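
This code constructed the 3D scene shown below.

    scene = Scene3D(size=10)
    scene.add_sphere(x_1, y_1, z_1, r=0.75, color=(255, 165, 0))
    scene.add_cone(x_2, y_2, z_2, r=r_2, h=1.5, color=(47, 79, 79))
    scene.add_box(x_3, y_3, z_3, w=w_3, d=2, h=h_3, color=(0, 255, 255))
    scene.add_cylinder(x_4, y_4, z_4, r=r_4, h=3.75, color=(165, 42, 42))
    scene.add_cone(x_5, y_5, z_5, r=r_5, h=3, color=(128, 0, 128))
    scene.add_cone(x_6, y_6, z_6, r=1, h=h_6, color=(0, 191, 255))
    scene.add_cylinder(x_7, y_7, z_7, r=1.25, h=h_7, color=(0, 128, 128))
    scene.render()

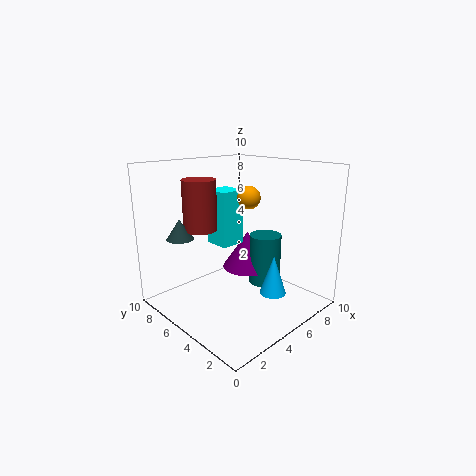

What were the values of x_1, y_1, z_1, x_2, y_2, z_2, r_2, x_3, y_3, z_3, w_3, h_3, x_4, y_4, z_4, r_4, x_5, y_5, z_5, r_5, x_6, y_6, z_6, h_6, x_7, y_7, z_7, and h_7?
x_1 = 5; y_1 = 4; z_1 = 8; x_2 = 2.75; y_2 = 8.75; z_2 = 4.5; r_2 = 1; x_3 = 5.5; y_3 = 7; z_3 = 3.5; w_3 = 2; h_3 = 4.25; x_4 = 4.25; y_4 = 8.25; z_4 = 5; r_4 = 1.25; x_5 = 8; y_5 = 7; z_5 = 1.25; r_5 = 2; x_6 = 7.5; y_6 = 3.75; z_6 = 0.25; h_6 = 3; x_7 = 8.5; y_7 = 5.5; z_7 = 0.25; h_7 = 4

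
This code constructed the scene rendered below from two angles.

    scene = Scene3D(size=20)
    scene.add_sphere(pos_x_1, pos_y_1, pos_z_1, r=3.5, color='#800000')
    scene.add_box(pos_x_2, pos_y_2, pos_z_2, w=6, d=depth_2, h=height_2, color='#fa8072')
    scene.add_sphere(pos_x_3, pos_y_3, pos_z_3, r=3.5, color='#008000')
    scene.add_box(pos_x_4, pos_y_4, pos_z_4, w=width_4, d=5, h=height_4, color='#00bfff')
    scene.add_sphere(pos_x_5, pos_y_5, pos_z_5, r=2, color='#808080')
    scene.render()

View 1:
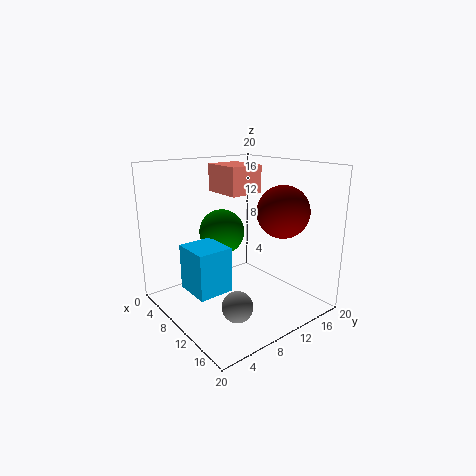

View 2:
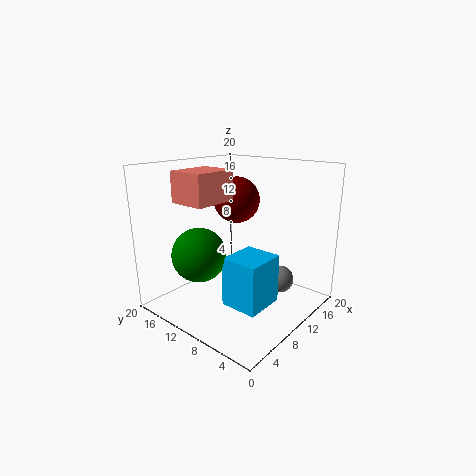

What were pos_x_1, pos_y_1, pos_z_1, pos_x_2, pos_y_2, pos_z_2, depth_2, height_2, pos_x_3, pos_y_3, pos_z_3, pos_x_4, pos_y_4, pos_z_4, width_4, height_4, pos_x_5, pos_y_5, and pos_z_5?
pos_x_1 = 14.5
pos_y_1 = 14
pos_z_1 = 14
pos_x_2 = 3
pos_y_2 = 10
pos_z_2 = 15.5
depth_2 = 5
height_2 = 4
pos_x_3 = 4
pos_y_3 = 11.5
pos_z_3 = 9
pos_x_4 = 5
pos_y_4 = 3.5
pos_z_4 = 2.5
width_4 = 5.5
height_4 = 6.5
pos_x_5 = 15
pos_y_5 = 6
pos_z_5 = 3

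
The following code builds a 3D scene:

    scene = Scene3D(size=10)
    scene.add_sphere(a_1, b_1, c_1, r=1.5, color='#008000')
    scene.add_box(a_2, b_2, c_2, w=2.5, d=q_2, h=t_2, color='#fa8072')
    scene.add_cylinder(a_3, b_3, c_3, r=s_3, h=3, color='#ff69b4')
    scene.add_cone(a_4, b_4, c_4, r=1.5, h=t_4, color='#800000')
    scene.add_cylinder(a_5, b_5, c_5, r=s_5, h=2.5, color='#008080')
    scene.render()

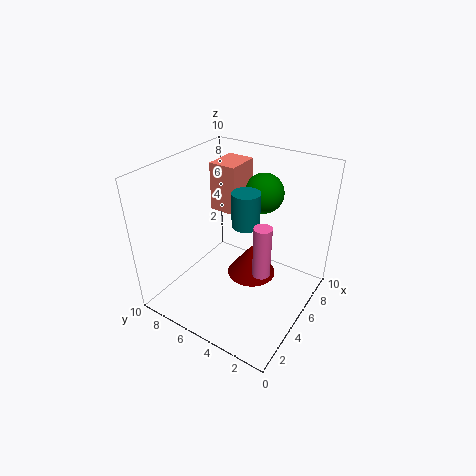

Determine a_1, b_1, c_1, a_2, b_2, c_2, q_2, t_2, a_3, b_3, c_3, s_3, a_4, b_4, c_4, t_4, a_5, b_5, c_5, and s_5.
a_1 = 8.5; b_1 = 5; c_1 = 7; a_2 = 6; b_2 = 6; c_2 = 6; q_2 = 2; t_2 = 3.5; a_3 = 2; b_3 = 1.5; c_3 = 5.5; s_3 = 0.5; a_4 = 3.5; b_4 = 3; c_4 = 4; t_4 = 2; a_5 = 6; b_5 = 5; c_5 = 5.5; s_5 = 1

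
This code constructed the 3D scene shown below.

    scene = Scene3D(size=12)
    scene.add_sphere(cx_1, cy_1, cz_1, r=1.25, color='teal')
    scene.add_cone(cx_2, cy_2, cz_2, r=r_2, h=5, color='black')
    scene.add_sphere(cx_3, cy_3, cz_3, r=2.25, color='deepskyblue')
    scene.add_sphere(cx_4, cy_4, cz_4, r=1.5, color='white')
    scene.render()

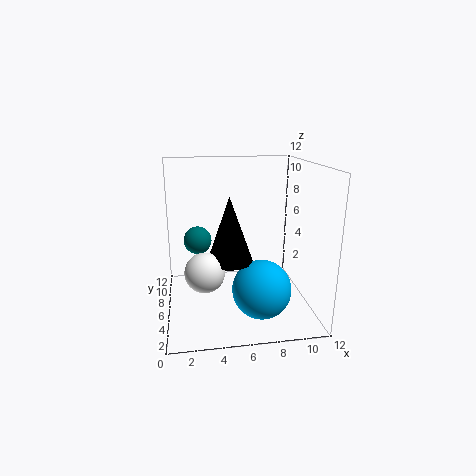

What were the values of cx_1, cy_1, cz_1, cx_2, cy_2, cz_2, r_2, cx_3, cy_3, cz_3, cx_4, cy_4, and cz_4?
cx_1 = 2.75
cy_1 = 8.75
cz_1 = 5
cx_2 = 5
cy_2 = 3.75
cz_2 = 5
r_2 = 1.75
cx_3 = 7.25
cy_3 = 2.5
cz_3 = 3
cx_4 = 3
cy_4 = 3
cz_4 = 4.5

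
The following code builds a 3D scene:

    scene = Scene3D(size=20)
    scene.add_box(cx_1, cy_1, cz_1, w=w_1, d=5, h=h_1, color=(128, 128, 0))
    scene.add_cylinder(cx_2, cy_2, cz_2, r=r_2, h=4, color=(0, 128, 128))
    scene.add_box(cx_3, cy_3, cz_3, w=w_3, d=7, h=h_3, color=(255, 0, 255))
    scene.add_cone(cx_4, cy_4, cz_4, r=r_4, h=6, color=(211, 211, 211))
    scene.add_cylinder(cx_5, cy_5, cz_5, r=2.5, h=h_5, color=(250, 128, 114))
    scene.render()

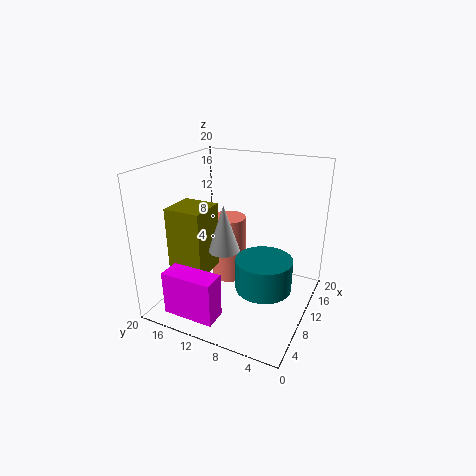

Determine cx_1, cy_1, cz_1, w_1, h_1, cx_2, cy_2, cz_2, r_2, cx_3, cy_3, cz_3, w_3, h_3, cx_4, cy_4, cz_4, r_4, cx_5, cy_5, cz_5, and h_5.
cx_1 = 4; cy_1 = 12.5; cz_1 = 6; w_1 = 5; h_1 = 9; cx_2 = 6; cy_2 = 4.5; cz_2 = 6; r_2 = 3.5; cx_3 = 1; cy_3 = 9.5; cz_3 = 1.5; w_3 = 3; h_3 = 6; cx_4 = 6; cy_4 = 10; cz_4 = 10; r_4 = 2; cx_5 = 12; cy_5 = 12.5; cz_5 = 2.5; h_5 = 9.5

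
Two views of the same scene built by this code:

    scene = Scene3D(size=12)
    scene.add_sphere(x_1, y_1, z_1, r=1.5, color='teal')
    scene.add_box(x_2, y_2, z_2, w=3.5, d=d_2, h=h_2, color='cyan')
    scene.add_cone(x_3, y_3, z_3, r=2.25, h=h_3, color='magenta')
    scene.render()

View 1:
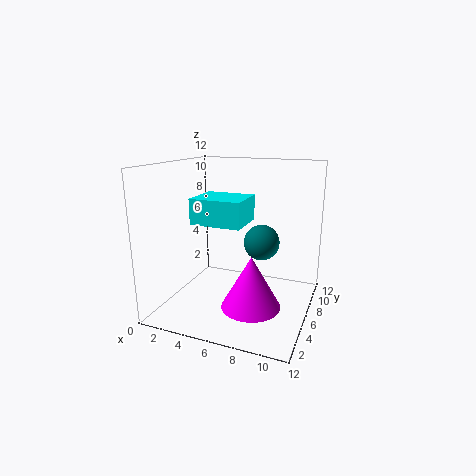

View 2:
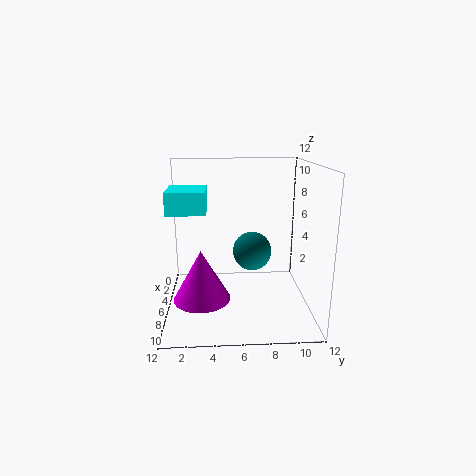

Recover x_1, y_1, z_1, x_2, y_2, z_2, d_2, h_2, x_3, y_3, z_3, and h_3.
x_1 = 7.75, y_1 = 7, z_1 = 5.5, x_2 = 4.75, y_2 = 0.5, z_2 = 8.5, d_2 = 3, h_2 = 1.75, x_3 = 8.25, y_3 = 3, z_3 = 1.75, h_3 = 4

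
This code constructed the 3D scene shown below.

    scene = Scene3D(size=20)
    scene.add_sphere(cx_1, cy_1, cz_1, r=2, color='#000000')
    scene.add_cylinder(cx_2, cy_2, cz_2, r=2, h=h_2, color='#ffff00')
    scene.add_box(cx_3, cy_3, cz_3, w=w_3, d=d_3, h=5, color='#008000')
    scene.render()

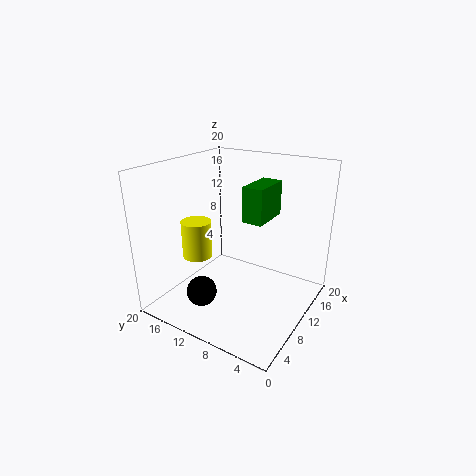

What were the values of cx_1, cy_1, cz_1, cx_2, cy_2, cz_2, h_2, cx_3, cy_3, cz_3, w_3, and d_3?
cx_1 = 4; cy_1 = 12; cz_1 = 4; cx_2 = 6; cy_2 = 14; cz_2 = 8; h_2 = 5; cx_3 = 11; cy_3 = 7; cz_3 = 12; w_3 = 6; d_3 = 3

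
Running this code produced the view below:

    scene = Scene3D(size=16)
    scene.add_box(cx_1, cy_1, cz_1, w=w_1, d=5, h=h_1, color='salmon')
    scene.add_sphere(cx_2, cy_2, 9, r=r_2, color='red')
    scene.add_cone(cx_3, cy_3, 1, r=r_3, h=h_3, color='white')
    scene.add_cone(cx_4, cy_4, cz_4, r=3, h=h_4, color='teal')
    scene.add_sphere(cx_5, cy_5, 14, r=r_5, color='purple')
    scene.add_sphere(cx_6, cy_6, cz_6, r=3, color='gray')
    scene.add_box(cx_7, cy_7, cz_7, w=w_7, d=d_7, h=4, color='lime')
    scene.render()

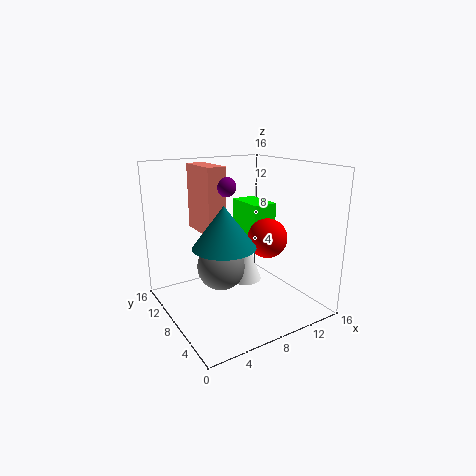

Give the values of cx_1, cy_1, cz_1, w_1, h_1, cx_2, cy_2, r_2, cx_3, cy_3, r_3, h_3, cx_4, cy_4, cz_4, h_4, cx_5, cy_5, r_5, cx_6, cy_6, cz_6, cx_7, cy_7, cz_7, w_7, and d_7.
cx_1 = 4
cy_1 = 7
cz_1 = 9
w_1 = 2
h_1 = 7
cx_2 = 9
cy_2 = 4
r_2 = 2
cx_3 = 11
cy_3 = 11
r_3 = 2
h_3 = 6
cx_4 = 4
cy_4 = 4
cz_4 = 9
h_4 = 4
cx_5 = 6
cy_5 = 7
r_5 = 1
cx_6 = 8
cy_6 = 12
cz_6 = 3
cx_7 = 11
cy_7 = 9
cz_7 = 7
w_7 = 3
d_7 = 5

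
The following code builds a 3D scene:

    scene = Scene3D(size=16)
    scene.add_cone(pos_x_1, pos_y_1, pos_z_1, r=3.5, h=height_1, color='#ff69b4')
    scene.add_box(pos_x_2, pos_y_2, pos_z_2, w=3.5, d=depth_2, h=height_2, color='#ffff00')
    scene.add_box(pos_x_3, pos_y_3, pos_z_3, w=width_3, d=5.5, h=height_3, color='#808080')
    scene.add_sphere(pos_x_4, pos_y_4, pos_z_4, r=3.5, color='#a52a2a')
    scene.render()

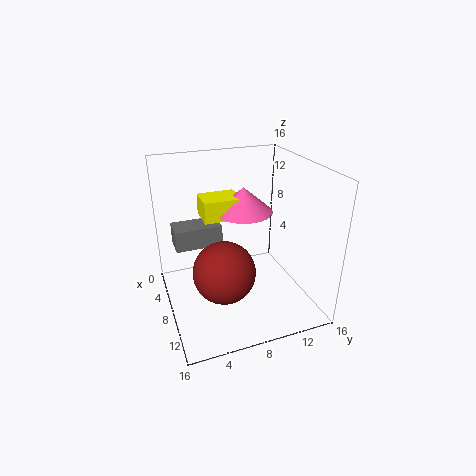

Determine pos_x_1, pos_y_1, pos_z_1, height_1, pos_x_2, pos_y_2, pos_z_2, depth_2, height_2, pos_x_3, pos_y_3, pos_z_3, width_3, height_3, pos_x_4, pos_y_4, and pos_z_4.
pos_x_1 = 4.5, pos_y_1 = 10, pos_z_1 = 9.5, height_1 = 3, pos_x_2 = 2, pos_y_2 = 5, pos_z_2 = 9, depth_2 = 4.5, height_2 = 2.5, pos_x_3 = 2.5, pos_y_3 = 1.5, pos_z_3 = 6, width_3 = 3, height_3 = 2.5, pos_x_4 = 9, pos_y_4 = 6, pos_z_4 = 4.5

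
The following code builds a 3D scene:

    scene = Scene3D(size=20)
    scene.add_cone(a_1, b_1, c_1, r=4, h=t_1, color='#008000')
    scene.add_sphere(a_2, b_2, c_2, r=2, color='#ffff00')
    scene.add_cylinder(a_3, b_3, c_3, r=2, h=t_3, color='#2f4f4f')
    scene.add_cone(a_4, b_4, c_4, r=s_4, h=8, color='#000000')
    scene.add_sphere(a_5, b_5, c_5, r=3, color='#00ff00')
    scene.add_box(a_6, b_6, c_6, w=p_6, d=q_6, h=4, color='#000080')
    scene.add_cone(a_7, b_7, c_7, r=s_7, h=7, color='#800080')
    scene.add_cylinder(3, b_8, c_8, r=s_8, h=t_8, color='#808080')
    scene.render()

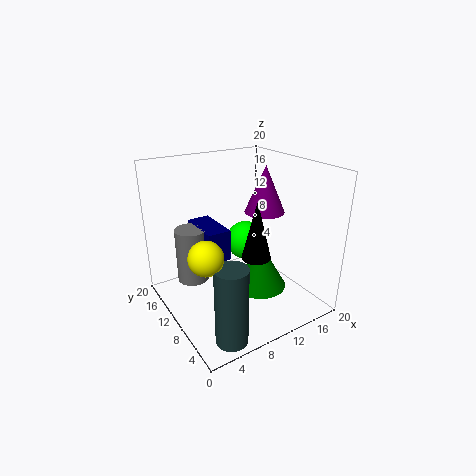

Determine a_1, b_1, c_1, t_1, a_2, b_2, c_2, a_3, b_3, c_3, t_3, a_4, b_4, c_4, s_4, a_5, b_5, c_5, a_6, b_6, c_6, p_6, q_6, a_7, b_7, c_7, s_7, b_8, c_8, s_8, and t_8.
a_1 = 14
b_1 = 10
c_1 = 1
t_1 = 7
a_2 = 2
b_2 = 4
c_2 = 12
a_3 = 4
b_3 = 2
c_3 = 1
t_3 = 10
a_4 = 11
b_4 = 7
c_4 = 8
s_4 = 2
a_5 = 14
b_5 = 14
c_5 = 7
a_6 = 4
b_6 = 7
c_6 = 9
p_6 = 3
q_6 = 6
a_7 = 16
b_7 = 12
c_7 = 12
s_7 = 3
b_8 = 10
c_8 = 6
s_8 = 2
t_8 = 7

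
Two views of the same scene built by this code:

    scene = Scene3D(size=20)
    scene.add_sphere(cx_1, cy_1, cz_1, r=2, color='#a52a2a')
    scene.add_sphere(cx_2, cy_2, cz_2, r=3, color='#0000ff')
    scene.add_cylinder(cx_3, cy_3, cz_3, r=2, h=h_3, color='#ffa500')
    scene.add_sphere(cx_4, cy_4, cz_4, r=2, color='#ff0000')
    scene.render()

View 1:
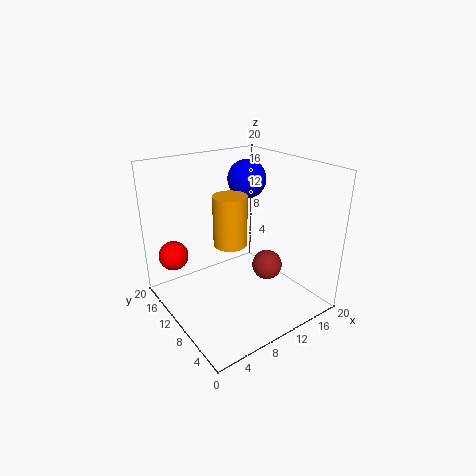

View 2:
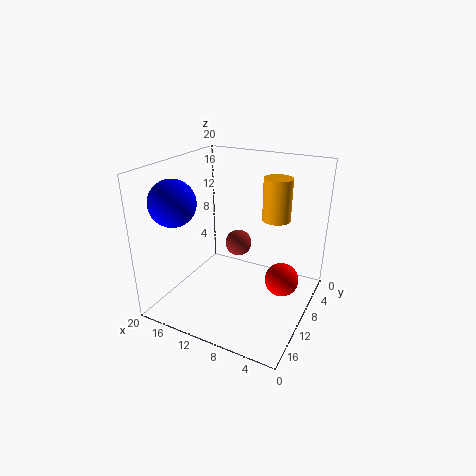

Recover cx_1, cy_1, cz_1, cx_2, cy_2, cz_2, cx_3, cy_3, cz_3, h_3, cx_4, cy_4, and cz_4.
cx_1 = 12; cy_1 = 6; cz_1 = 7; cx_2 = 16; cy_2 = 16; cz_2 = 16; cx_3 = 6; cy_3 = 6; cz_3 = 12; h_3 = 6; cx_4 = 2; cy_4 = 14; cz_4 = 8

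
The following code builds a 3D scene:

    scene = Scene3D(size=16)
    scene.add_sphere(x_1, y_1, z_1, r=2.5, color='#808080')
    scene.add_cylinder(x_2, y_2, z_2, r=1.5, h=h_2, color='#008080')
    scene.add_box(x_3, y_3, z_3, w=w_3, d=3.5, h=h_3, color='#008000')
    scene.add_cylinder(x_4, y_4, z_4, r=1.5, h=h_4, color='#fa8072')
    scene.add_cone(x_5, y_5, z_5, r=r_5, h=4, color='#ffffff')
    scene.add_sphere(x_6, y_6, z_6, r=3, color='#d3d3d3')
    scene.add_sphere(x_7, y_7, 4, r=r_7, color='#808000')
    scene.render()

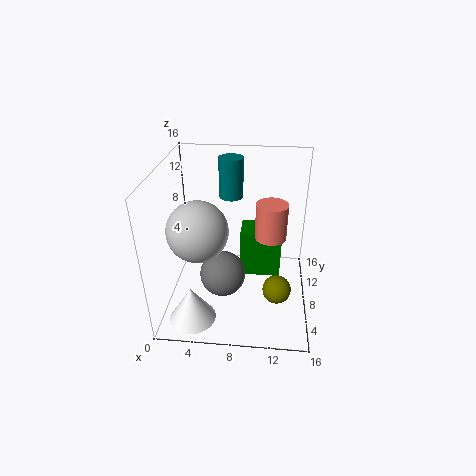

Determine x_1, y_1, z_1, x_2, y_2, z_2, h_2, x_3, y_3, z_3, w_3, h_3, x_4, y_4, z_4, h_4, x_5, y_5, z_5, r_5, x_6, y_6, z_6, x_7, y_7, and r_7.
x_1 = 6.5; y_1 = 6; z_1 = 4.5; x_2 = 6.5; y_2 = 14.5; z_2 = 10; h_2 = 5; x_3 = 8; y_3 = 10.5; z_3 = 1; w_3 = 5; h_3 = 6; x_4 = 11.5; y_4 = 4.5; z_4 = 10.5; h_4 = 3.5; x_5 = 3.5; y_5 = 3; z_5 = 0.5; r_5 = 2.5; x_6 = 4.5; y_6 = 4; z_6 = 11; x_7 = 12.5; y_7 = 4.5; r_7 = 1.5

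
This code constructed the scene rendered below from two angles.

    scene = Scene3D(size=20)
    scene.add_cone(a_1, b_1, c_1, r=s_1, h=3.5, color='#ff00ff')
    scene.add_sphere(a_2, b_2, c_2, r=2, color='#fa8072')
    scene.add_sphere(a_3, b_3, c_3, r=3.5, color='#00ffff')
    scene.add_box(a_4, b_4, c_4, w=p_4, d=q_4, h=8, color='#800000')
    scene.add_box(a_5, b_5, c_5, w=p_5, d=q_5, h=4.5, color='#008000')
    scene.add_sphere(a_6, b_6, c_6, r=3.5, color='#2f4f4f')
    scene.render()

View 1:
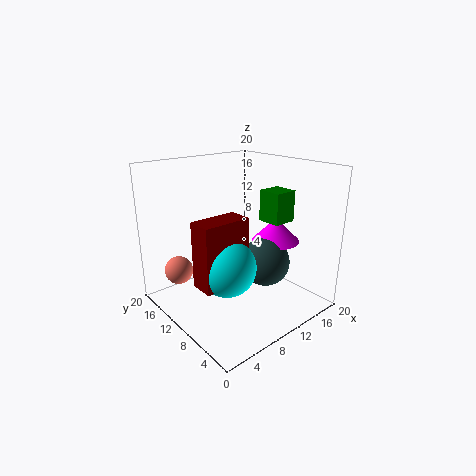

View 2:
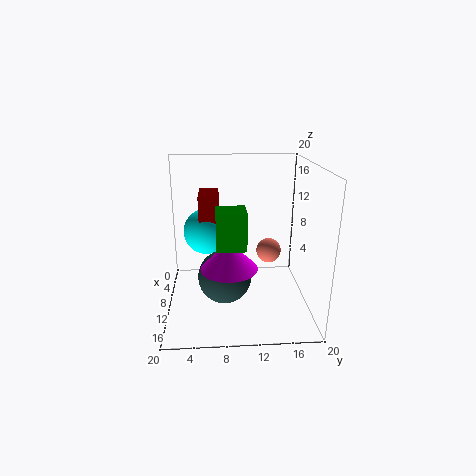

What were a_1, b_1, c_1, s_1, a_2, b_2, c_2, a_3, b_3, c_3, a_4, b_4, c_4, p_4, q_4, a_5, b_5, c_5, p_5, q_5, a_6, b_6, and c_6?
a_1 = 16
b_1 = 8.5
c_1 = 8.5
s_1 = 3.5
a_2 = 3.5
b_2 = 15.5
c_2 = 5
a_3 = 4.5
b_3 = 5.5
c_3 = 9
a_4 = 1
b_4 = 4.5
c_4 = 7
p_4 = 6
q_4 = 3
a_5 = 14.5
b_5 = 7
c_5 = 11.5
p_5 = 3.5
q_5 = 3.5
a_6 = 13.5
b_6 = 8
c_6 = 6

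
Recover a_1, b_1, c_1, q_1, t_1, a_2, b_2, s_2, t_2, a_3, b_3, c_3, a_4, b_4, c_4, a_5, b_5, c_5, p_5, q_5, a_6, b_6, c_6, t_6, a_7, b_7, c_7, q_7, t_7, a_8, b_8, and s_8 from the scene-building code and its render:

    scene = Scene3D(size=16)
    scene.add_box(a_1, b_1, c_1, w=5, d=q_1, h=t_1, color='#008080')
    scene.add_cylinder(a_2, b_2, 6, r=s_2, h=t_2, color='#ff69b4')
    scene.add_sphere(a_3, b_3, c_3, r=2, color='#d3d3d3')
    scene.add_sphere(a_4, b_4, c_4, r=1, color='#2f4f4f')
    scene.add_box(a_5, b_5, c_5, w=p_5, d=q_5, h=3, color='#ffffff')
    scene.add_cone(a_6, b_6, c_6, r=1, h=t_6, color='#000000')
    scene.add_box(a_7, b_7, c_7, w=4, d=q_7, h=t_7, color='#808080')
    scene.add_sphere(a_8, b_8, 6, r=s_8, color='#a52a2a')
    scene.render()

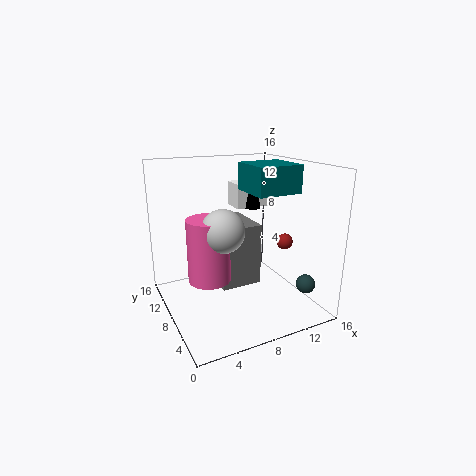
a_1 = 9; b_1 = 5; c_1 = 13; q_1 = 5; t_1 = 3; a_2 = 3; b_2 = 4; s_2 = 2; t_2 = 6; a_3 = 4; b_3 = 3; c_3 = 11; a_4 = 13; b_4 = 2; c_4 = 4; a_5 = 10; b_5 = 12; c_5 = 10; p_5 = 5; q_5 = 3; a_6 = 12; b_6 = 12; c_6 = 10; t_6 = 5; a_7 = 4; b_7 = 3; c_7 = 5; q_7 = 5; t_7 = 6; a_8 = 15; b_8 = 9; s_8 = 1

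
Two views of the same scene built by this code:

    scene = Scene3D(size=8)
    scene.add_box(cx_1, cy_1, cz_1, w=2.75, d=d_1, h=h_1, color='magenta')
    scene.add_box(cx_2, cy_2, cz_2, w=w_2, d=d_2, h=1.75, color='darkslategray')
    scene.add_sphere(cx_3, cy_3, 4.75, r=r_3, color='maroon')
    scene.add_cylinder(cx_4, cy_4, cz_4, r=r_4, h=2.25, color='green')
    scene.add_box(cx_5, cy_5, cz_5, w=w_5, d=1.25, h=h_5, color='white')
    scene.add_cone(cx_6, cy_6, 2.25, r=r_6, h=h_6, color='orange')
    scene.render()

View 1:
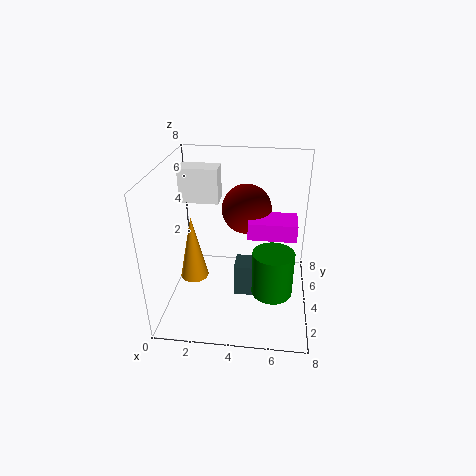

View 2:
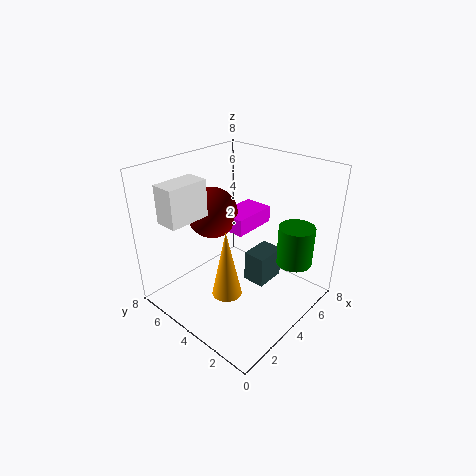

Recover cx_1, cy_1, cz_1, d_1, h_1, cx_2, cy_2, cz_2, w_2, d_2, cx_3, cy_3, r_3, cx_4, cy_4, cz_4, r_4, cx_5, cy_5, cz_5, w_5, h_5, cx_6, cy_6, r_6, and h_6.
cx_1 = 4.5, cy_1 = 4.25, cz_1 = 3.75, d_1 = 1.75, h_1 = 1, cx_2 = 4, cy_2 = 2.25, cz_2 = 1.5, w_2 = 1.75, d_2 = 1.25, cx_3 = 4.25, cy_3 = 6.25, r_3 = 1.5, cx_4 = 6, cy_4 = 1.5, cz_4 = 2.5, r_4 = 1, cx_5 = 0.5, cy_5 = 5, cz_5 = 5.5, w_5 = 2.25, h_5 = 2, cx_6 = 1.75, cy_6 = 2.75, r_6 = 0.75, h_6 = 3.5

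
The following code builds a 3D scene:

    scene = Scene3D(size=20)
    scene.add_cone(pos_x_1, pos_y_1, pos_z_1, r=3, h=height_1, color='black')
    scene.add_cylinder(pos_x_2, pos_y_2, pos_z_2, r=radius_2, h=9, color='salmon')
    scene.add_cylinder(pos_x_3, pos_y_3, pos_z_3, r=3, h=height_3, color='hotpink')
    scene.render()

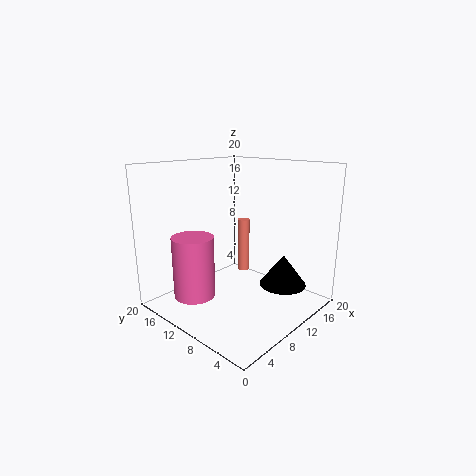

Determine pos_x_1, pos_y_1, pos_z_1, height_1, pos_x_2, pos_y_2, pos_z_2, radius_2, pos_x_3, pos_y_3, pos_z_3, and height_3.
pos_x_1 = 11; pos_y_1 = 3; pos_z_1 = 5; height_1 = 4; pos_x_2 = 18; pos_y_2 = 16; pos_z_2 = 1; radius_2 = 1; pos_x_3 = 6; pos_y_3 = 15; pos_z_3 = 1; height_3 = 9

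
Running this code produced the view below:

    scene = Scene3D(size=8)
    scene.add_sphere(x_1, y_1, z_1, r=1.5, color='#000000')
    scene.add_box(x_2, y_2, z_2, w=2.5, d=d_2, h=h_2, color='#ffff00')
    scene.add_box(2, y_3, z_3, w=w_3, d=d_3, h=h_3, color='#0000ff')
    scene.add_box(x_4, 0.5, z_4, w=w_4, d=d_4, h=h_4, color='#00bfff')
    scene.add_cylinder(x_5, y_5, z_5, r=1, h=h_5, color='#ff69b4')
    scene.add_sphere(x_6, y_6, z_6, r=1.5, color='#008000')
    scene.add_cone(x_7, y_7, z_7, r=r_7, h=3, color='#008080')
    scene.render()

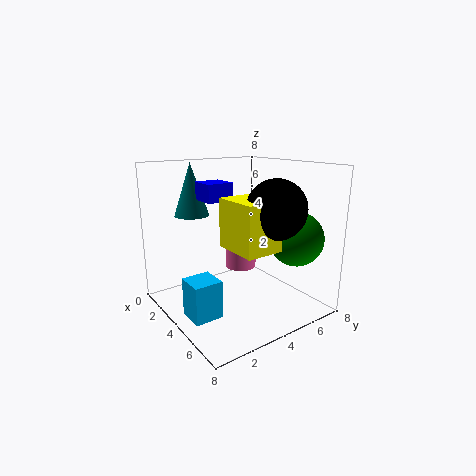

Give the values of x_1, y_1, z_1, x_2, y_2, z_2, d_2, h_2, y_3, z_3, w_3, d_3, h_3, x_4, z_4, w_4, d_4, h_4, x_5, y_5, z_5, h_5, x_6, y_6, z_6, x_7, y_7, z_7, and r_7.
x_1 = 6.5, y_1 = 4.5, z_1 = 6, x_2 = 4.5, y_2 = 2.5, z_2 = 4, d_2 = 2, h_2 = 2.5, y_3 = 2.5, z_3 = 6, w_3 = 1.5, d_3 = 1.5, h_3 = 1, x_4 = 4, z_4 = 0.5, w_4 = 1.5, d_4 = 1.5, h_4 = 2, x_5 = 1.5, y_5 = 6, z_5 = 1, h_5 = 1.5, x_6 = 6, y_6 = 6.5, z_6 = 4, x_7 = 1.5, y_7 = 2.5, z_7 = 5, r_7 = 1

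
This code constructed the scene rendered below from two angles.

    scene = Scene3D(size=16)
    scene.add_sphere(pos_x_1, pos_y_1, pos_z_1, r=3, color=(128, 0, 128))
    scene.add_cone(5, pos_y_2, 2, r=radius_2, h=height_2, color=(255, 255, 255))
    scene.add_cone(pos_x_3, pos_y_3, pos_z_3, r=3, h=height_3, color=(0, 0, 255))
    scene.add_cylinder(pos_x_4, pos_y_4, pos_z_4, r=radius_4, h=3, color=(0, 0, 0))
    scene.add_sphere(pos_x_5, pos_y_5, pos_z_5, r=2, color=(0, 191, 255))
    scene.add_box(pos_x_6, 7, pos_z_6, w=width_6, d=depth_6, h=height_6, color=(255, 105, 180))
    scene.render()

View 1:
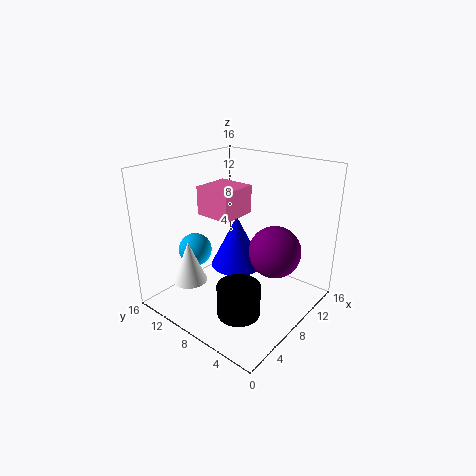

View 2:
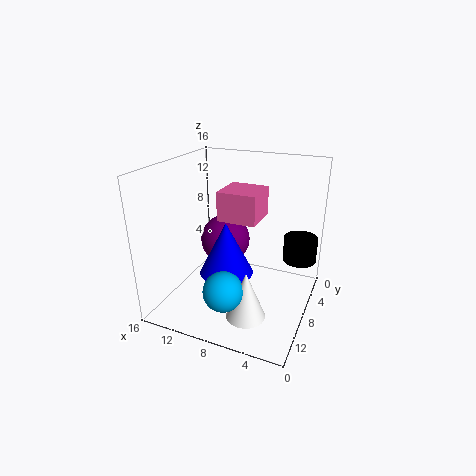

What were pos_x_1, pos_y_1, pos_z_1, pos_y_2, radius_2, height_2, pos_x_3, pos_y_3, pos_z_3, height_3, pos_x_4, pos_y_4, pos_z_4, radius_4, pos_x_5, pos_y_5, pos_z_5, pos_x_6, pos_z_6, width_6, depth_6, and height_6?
pos_x_1 = 11
pos_y_1 = 5
pos_z_1 = 6
pos_y_2 = 13
radius_2 = 2
height_2 = 5
pos_x_3 = 9
pos_y_3 = 9
pos_z_3 = 4
height_3 = 6
pos_x_4 = 2
pos_y_4 = 3
pos_z_4 = 4
radius_4 = 2
pos_x_5 = 7
pos_y_5 = 14
pos_z_5 = 5
pos_x_6 = 5
pos_z_6 = 11
width_6 = 4
depth_6 = 4
height_6 = 3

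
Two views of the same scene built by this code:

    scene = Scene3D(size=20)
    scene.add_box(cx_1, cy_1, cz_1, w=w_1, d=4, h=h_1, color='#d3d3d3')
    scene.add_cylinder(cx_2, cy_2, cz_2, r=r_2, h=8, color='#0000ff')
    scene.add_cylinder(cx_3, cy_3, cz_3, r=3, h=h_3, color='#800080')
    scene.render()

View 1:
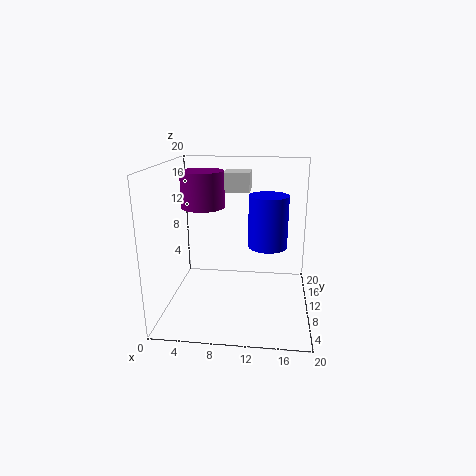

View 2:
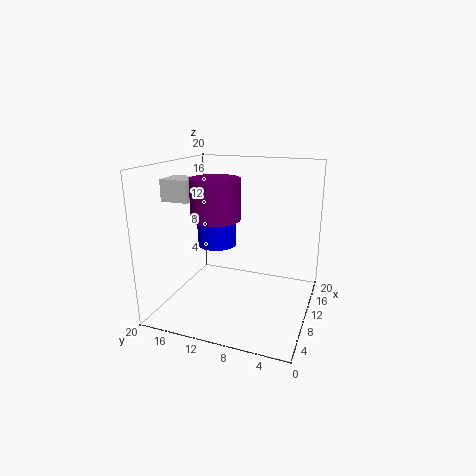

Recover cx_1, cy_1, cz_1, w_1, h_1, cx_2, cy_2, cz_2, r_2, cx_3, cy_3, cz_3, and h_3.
cx_1 = 7
cy_1 = 16
cz_1 = 15
w_1 = 4
h_1 = 3
cx_2 = 14
cy_2 = 15
cz_2 = 7
r_2 = 3
cx_3 = 5
cy_3 = 11
cz_3 = 14
h_3 = 5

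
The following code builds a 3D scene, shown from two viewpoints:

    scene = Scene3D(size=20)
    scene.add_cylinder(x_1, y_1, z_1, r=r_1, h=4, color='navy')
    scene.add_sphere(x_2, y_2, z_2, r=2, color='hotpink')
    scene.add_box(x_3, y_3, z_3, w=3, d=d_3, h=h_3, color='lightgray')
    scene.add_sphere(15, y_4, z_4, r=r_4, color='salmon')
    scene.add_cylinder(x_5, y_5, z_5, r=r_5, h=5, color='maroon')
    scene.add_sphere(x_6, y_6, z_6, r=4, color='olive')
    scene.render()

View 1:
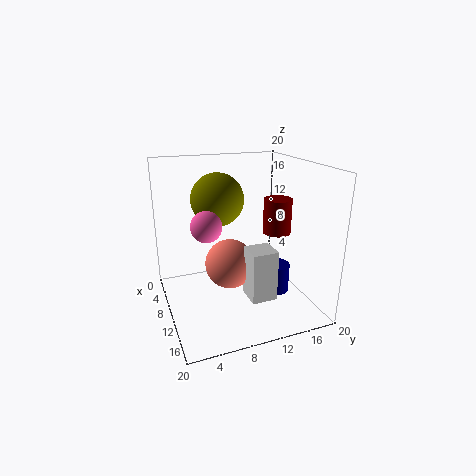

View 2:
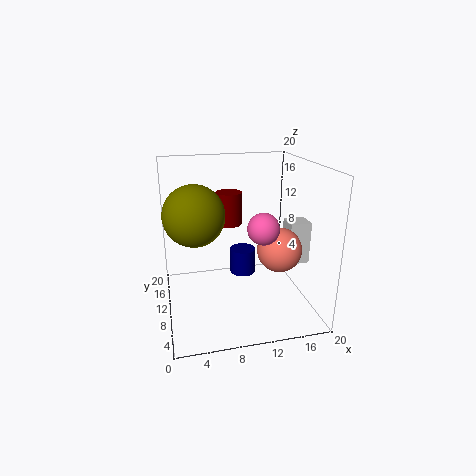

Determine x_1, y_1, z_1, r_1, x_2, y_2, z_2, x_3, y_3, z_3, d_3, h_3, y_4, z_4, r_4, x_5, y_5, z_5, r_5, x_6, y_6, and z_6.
x_1 = 12; y_1 = 15; z_1 = 2; r_1 = 2; x_2 = 12; y_2 = 5; z_2 = 13; x_3 = 17; y_3 = 8; z_3 = 6; d_3 = 3; h_3 = 6; y_4 = 7; z_4 = 9; r_4 = 3; x_5 = 10; y_5 = 16; z_5 = 10; r_5 = 2; x_6 = 4; y_6 = 9; z_6 = 14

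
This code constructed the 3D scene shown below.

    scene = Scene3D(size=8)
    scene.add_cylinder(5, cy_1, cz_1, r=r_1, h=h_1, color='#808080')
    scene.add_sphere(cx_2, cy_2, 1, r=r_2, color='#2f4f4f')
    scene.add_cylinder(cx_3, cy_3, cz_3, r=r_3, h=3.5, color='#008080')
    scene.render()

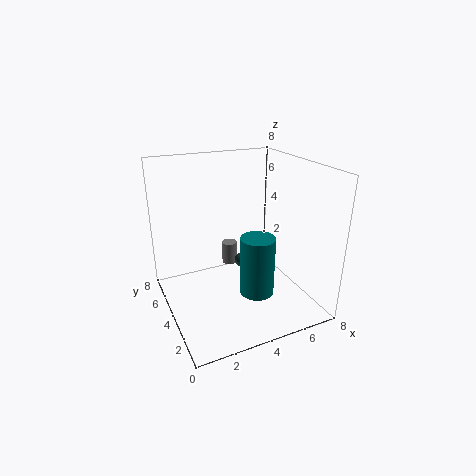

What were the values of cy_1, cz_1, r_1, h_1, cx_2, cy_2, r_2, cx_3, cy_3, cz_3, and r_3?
cy_1 = 7.5
cz_1 = 0.5
r_1 = 0.5
h_1 = 1.5
cx_2 = 5.5
cy_2 = 6.5
r_2 = 0.5
cx_3 = 5
cy_3 = 3.5
cz_3 = 0.5
r_3 = 1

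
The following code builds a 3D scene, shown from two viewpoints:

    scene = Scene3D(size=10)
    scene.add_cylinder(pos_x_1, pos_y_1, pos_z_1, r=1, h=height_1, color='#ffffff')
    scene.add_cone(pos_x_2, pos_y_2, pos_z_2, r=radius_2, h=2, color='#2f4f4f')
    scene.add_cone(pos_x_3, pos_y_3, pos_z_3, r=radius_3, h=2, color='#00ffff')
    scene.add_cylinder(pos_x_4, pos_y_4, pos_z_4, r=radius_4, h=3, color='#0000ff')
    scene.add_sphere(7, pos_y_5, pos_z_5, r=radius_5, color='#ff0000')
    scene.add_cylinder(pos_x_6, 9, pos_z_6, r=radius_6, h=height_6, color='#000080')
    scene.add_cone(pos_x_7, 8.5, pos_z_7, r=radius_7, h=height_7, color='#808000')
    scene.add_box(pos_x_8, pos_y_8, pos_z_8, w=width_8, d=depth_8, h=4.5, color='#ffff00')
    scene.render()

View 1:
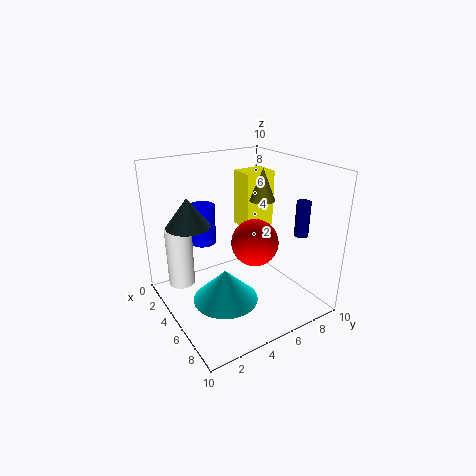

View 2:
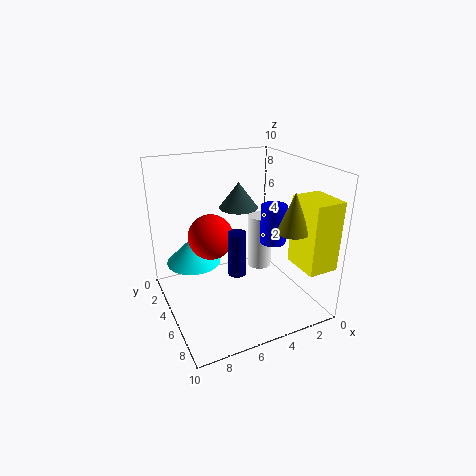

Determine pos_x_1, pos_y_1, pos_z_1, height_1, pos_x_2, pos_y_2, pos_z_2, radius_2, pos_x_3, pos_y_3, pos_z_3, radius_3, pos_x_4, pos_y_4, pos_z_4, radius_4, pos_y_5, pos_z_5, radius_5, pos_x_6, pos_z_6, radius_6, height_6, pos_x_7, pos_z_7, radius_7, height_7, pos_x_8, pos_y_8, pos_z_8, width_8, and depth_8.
pos_x_1 = 1.5
pos_y_1 = 2
pos_z_1 = 0.5
height_1 = 4.5
pos_x_2 = 3.5
pos_y_2 = 2
pos_z_2 = 6
radius_2 = 1.5
pos_x_3 = 7.5
pos_y_3 = 2.5
pos_z_3 = 2.5
radius_3 = 2
pos_x_4 = 1.5
pos_y_4 = 4
pos_z_4 = 3.5
radius_4 = 1
pos_y_5 = 5
pos_z_5 = 5.5
radius_5 = 1.5
pos_x_6 = 7
pos_z_6 = 5
radius_6 = 0.5
height_6 = 2.5
pos_x_7 = 3
pos_z_7 = 6.5
radius_7 = 1
height_7 = 2.5
pos_x_8 = 0.5
pos_y_8 = 7.5
pos_z_8 = 4
width_8 = 2
depth_8 = 2.5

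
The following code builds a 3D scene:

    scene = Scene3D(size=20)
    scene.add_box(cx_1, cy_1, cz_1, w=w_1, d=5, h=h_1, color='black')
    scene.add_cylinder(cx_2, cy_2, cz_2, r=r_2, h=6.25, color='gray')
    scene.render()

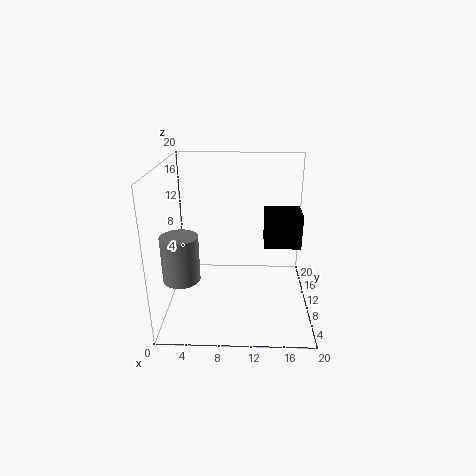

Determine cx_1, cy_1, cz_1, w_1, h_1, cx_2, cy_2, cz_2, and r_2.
cx_1 = 14
cy_1 = 14.75
cz_1 = 6
w_1 = 5.75
h_1 = 5.5
cx_2 = 2.5
cy_2 = 6.75
cz_2 = 5.25
r_2 = 2.5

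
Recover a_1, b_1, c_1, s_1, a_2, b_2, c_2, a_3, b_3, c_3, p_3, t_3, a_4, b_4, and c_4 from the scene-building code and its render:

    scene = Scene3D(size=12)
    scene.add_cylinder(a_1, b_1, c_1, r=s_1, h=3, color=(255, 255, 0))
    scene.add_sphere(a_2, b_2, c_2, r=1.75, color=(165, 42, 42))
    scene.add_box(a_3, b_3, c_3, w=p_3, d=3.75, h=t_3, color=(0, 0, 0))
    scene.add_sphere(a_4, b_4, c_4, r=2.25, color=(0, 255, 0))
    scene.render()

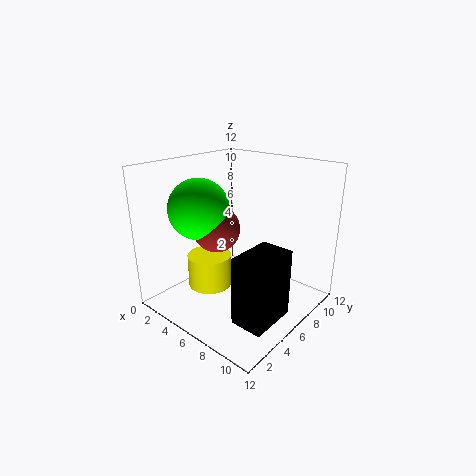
a_1 = 2.75, b_1 = 5.75, c_1 = 0.5, s_1 = 2, a_2 = 6.25, b_2 = 3.25, c_2 = 7.75, a_3 = 9, b_3 = 1.75, c_3 = 1.5, p_3 = 2.5, t_3 = 5.25, a_4 = 5.25, b_4 = 2.5, c_4 = 9.25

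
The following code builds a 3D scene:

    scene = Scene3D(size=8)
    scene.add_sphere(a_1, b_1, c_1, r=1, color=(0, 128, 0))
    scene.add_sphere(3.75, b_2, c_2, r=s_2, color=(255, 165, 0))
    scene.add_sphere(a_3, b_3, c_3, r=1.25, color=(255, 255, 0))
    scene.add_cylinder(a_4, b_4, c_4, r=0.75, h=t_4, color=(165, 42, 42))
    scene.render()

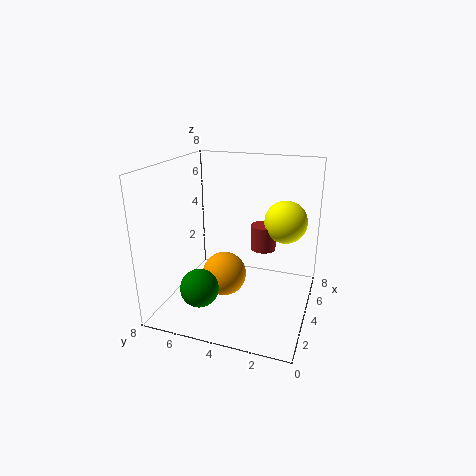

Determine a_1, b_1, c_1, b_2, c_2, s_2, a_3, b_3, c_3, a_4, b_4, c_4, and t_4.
a_1 = 1.5; b_1 = 5.25; c_1 = 2; b_2 = 4.75; c_2 = 1.75; s_2 = 1.25; a_3 = 6; b_3 = 1.75; c_3 = 4.5; a_4 = 5.75; b_4 = 3; c_4 = 2.75; t_4 = 1.5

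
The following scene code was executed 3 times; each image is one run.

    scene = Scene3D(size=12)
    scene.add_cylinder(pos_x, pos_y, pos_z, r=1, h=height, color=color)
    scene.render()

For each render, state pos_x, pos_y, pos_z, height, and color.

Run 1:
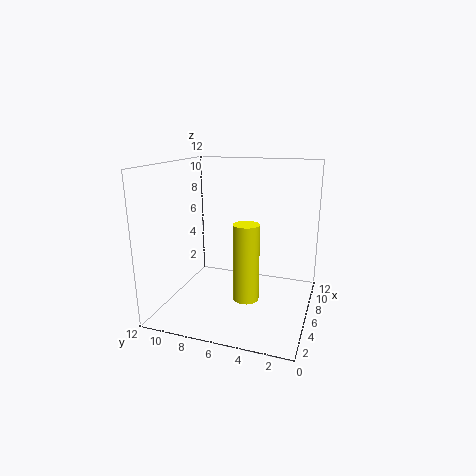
pos_x = 3.5
pos_y = 4.5
pos_z = 2
height = 6
color = 'yellow'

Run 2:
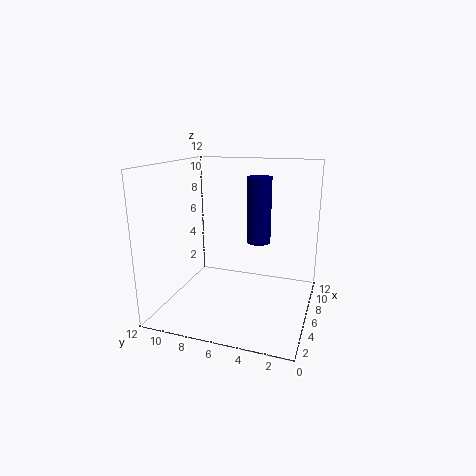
pos_x = 7
pos_y = 4.5
pos_z = 5.5
height = 5.5
color = 'navy'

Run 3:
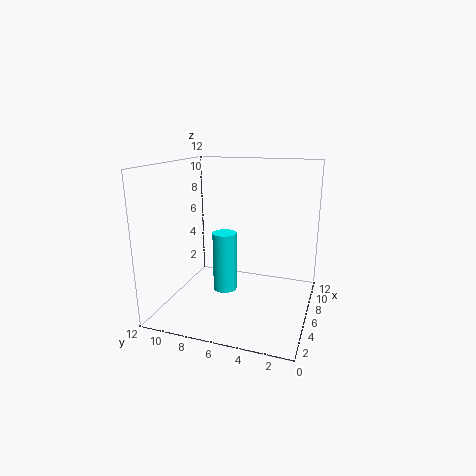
pos_x = 5.5
pos_y = 7
pos_z = 1.5
height = 5
color = 'cyan'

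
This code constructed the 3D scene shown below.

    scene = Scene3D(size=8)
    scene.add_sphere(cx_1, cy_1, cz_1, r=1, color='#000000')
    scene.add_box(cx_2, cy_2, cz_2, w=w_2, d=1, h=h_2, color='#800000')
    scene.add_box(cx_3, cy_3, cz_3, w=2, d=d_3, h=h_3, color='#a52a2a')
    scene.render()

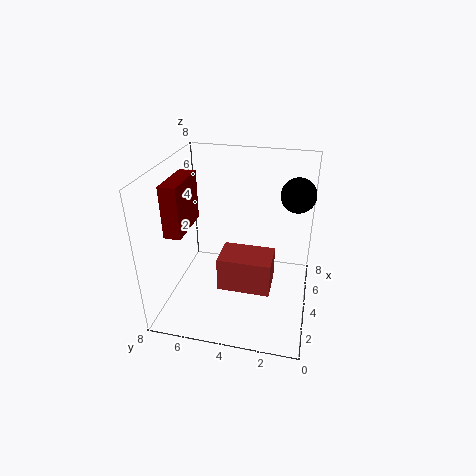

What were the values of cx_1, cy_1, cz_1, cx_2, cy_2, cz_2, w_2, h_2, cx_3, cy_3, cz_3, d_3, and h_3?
cx_1 = 6
cy_1 = 1
cz_1 = 6
cx_2 = 3
cy_2 = 7
cz_2 = 4
w_2 = 3
h_2 = 3
cx_3 = 3
cy_3 = 2
cz_3 = 1
d_3 = 3
h_3 = 2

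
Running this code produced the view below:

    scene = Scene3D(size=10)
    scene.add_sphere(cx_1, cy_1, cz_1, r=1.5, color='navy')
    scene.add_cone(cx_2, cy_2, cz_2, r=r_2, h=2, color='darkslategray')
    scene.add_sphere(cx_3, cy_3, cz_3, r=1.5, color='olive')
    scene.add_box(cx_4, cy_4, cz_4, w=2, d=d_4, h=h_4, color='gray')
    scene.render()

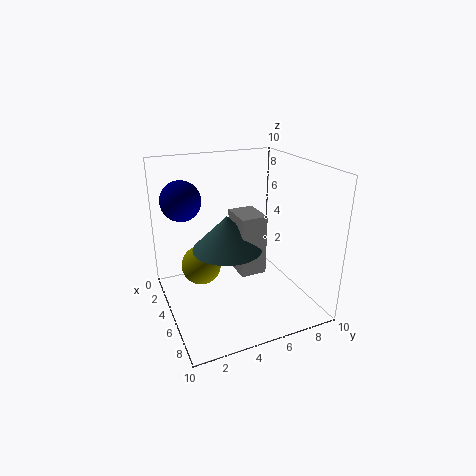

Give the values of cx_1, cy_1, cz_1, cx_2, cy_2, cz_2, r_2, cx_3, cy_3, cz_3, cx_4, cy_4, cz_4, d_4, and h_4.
cx_1 = 1.5, cy_1 = 2, cz_1 = 7, cx_2 = 8, cy_2 = 3, cz_2 = 6, r_2 = 2, cx_3 = 2.5, cy_3 = 3, cz_3 = 2, cx_4 = 7, cy_4 = 3.5, cz_4 = 4.5, d_4 = 1.5, h_4 = 3.5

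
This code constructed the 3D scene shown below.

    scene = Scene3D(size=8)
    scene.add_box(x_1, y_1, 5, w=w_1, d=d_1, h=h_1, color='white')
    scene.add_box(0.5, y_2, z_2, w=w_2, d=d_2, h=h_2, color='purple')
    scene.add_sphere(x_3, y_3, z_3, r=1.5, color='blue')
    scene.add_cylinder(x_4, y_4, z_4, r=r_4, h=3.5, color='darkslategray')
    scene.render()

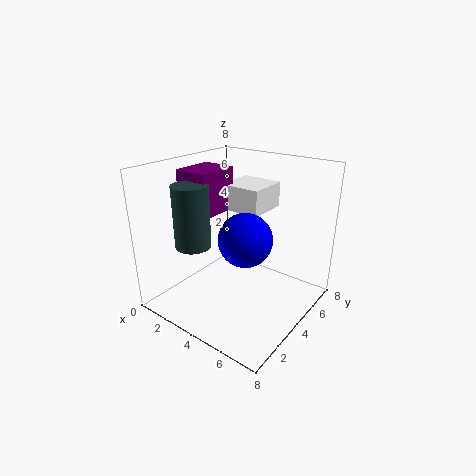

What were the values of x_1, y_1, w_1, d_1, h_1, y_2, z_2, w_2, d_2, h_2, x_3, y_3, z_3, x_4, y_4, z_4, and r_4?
x_1 = 2, y_1 = 5, w_1 = 2.5, d_1 = 2.5, h_1 = 1.5, y_2 = 3, z_2 = 5, w_2 = 2, d_2 = 2.5, h_2 = 2.5, x_3 = 4.5, y_3 = 4, z_3 = 4, x_4 = 2, y_4 = 2.5, z_4 = 3.5, r_4 = 1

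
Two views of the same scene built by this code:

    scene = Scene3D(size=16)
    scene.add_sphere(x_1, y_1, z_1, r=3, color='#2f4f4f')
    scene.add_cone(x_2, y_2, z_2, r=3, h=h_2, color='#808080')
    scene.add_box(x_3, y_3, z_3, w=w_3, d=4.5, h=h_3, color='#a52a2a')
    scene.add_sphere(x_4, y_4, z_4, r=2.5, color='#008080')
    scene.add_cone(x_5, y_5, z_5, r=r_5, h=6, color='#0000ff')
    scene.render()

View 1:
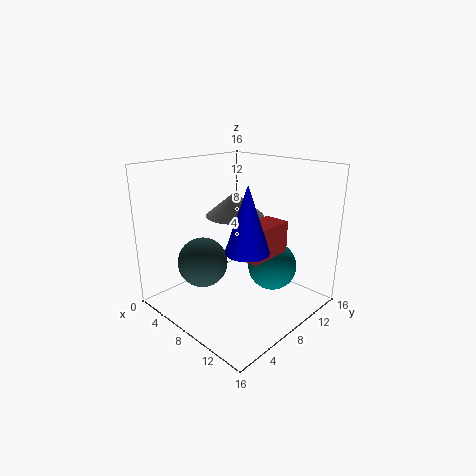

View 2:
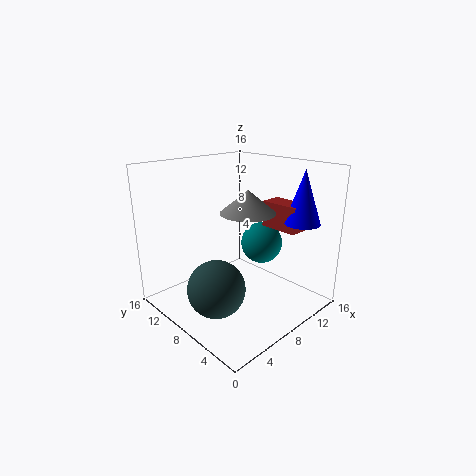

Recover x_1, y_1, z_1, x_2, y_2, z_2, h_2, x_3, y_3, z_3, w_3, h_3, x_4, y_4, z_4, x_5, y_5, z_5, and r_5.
x_1 = 3.5, y_1 = 6.5, z_1 = 4, x_2 = 8.5, y_2 = 7, z_2 = 11, h_2 = 2.5, x_3 = 12, y_3 = 3.5, z_3 = 8.5, w_3 = 2.5, h_3 = 3, x_4 = 12.5, y_4 = 8.5, z_4 = 6, x_5 = 13.5, y_5 = 3.5, z_5 = 9.5, r_5 = 2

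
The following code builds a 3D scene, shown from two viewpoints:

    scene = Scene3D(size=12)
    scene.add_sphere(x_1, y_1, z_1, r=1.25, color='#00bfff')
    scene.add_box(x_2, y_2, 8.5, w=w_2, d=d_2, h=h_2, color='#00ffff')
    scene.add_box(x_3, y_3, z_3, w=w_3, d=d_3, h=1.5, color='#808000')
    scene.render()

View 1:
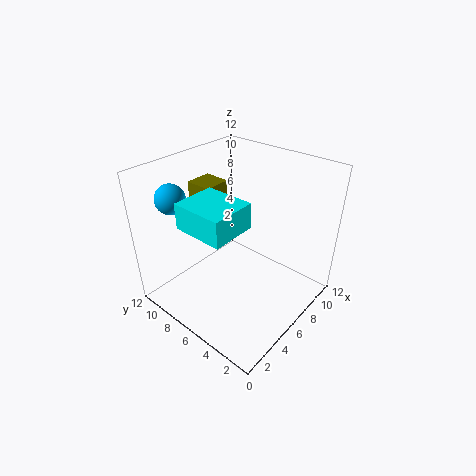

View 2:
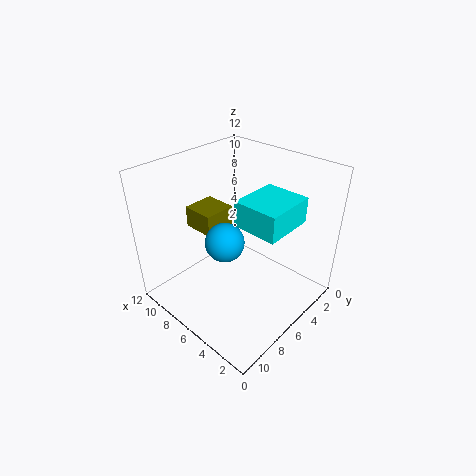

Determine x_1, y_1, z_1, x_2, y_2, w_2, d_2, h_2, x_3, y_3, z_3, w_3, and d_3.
x_1 = 3
y_1 = 10.5
z_1 = 9.25
x_2 = 1.25
y_2 = 3.75
w_2 = 3.5
d_2 = 4
h_2 = 2
x_3 = 4.75
y_3 = 8
z_3 = 8.75
w_3 = 2.25
d_3 = 2.25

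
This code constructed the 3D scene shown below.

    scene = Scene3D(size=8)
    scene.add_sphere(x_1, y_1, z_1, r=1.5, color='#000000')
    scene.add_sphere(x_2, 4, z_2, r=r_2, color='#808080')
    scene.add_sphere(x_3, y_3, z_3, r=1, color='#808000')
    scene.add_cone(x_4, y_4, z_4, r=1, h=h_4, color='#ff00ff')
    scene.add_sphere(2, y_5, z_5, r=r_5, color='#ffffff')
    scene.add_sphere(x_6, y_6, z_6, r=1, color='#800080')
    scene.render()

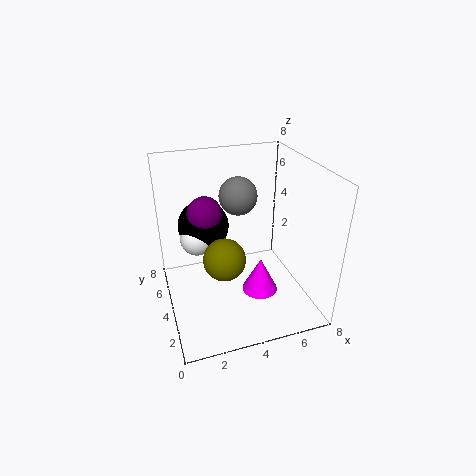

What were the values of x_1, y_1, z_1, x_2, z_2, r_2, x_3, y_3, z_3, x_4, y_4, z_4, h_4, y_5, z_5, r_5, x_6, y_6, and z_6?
x_1 = 2.5
y_1 = 6
z_1 = 4
x_2 = 4
z_2 = 6.5
r_2 = 1
x_3 = 2.5
y_3 = 1.5
z_3 = 4.5
x_4 = 5
y_4 = 3
z_4 = 1
h_4 = 2
y_5 = 5.5
z_5 = 3.5
r_5 = 1
x_6 = 2.5
y_6 = 5.5
z_6 = 5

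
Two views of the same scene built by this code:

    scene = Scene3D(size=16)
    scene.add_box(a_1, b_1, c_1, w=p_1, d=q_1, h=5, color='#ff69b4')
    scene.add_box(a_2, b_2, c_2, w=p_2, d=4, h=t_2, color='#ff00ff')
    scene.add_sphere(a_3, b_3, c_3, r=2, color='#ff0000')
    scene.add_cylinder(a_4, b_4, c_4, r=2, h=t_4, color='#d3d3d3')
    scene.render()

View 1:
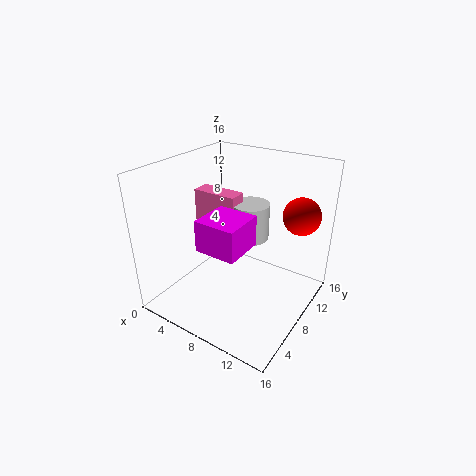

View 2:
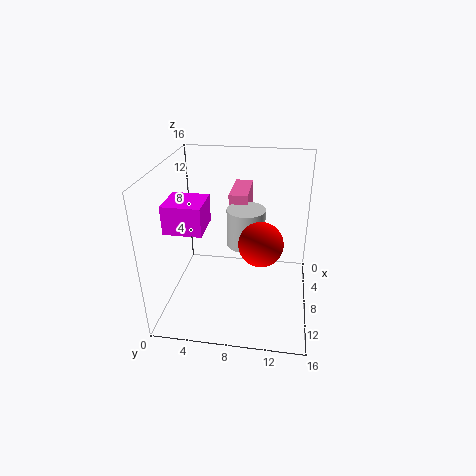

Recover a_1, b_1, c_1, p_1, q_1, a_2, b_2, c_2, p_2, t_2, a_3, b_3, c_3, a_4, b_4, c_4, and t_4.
a_1 = 3; b_1 = 7; c_1 = 8; p_1 = 5; q_1 = 2; a_2 = 8; b_2 = 1; c_2 = 10; p_2 = 4; t_2 = 3; a_3 = 14; b_3 = 11; c_3 = 11; a_4 = 9; b_4 = 9; c_4 = 8; t_4 = 4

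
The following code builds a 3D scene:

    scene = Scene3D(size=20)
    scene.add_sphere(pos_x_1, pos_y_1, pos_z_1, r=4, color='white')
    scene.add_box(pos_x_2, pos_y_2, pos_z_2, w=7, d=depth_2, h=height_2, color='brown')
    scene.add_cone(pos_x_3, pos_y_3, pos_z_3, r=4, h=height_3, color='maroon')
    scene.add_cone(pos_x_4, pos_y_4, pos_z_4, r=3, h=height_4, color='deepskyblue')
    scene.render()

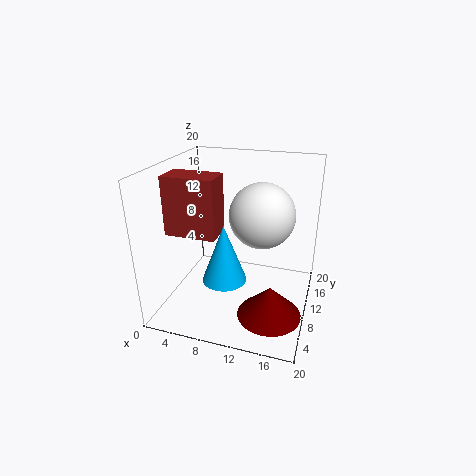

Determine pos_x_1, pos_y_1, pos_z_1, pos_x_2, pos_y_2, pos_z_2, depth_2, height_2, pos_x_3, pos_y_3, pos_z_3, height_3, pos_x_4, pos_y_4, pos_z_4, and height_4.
pos_x_1 = 14; pos_y_1 = 7; pos_z_1 = 15; pos_x_2 = 1; pos_y_2 = 6; pos_z_2 = 11; depth_2 = 4; height_2 = 8; pos_x_3 = 16; pos_y_3 = 4; pos_z_3 = 3; height_3 = 4; pos_x_4 = 9; pos_y_4 = 7; pos_z_4 = 5; height_4 = 8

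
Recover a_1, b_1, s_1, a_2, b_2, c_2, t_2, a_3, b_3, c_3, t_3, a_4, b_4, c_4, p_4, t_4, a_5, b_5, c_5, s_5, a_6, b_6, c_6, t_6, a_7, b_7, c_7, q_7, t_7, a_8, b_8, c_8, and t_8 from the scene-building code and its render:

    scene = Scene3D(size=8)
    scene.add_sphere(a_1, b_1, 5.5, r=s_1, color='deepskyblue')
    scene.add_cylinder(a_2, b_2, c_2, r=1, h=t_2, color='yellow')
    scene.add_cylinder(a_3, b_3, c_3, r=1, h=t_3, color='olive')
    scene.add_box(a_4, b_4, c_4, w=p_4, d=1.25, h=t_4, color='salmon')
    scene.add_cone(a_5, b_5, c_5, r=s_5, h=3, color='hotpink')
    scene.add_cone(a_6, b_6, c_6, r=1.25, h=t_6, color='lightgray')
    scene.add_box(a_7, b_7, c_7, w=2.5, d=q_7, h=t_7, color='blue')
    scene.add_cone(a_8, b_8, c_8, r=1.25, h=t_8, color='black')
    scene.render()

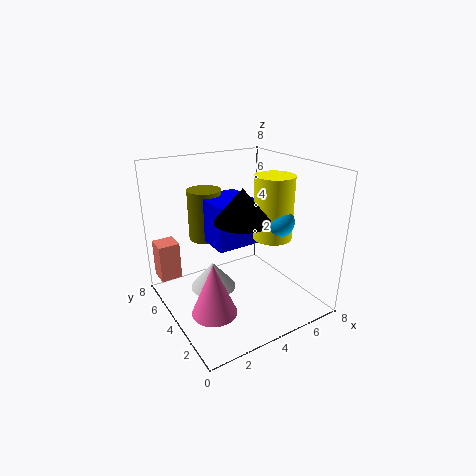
a_1 = 5
b_1 = 1.75
s_1 = 0.75
a_2 = 5
b_2 = 2.25
c_2 = 4.5
t_2 = 3.25
a_3 = 3.25
b_3 = 6.5
c_3 = 3.25
t_3 = 3
a_4 = 0.25
b_4 = 6.5
c_4 = 1
p_4 = 1.25
t_4 = 2.25
a_5 = 2
b_5 = 3.25
c_5 = 0.25
s_5 = 1.25
a_6 = 2.5
b_6 = 4.25
c_6 = 1.25
t_6 = 1.5
a_7 = 2.75
b_7 = 3.75
c_7 = 3.5
q_7 = 2.75
t_7 = 2.5
a_8 = 2.5
b_8 = 1.25
c_8 = 6.25
t_8 = 1.5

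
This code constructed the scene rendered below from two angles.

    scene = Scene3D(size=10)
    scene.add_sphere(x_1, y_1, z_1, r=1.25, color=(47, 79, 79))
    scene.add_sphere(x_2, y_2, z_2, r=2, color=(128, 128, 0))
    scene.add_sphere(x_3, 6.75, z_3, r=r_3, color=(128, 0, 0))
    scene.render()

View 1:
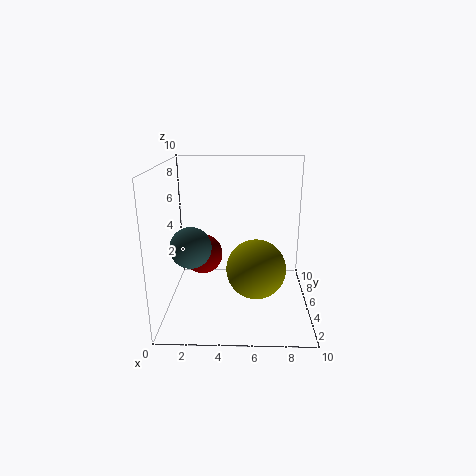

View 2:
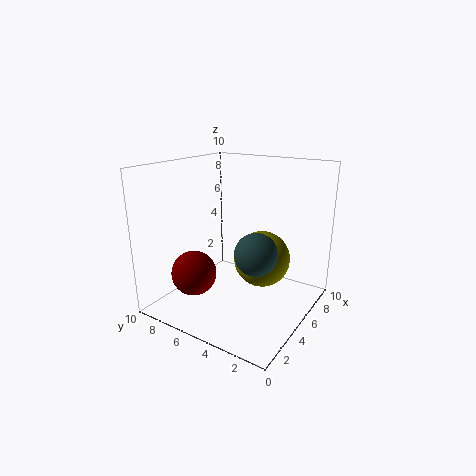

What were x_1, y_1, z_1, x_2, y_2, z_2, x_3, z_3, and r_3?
x_1 = 2.25; y_1 = 2; z_1 = 5.5; x_2 = 6.25; y_2 = 3.75; z_2 = 3.25; x_3 = 2.25; z_3 = 3; r_3 = 1.5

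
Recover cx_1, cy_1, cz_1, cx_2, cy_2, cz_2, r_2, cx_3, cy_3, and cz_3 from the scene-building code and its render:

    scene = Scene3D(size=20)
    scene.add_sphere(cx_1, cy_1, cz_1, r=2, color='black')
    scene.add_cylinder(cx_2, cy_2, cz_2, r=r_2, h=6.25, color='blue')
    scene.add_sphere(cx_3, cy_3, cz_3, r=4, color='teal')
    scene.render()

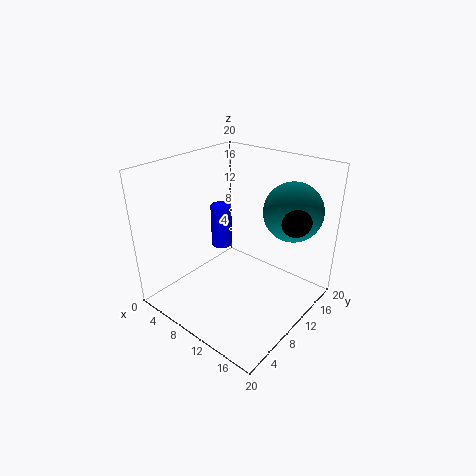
cx_1 = 17.5; cy_1 = 12.25; cz_1 = 14; cx_2 = 6; cy_2 = 11; cz_2 = 7.25; r_2 = 1.5; cx_3 = 15.75; cy_3 = 14.5; cz_3 = 14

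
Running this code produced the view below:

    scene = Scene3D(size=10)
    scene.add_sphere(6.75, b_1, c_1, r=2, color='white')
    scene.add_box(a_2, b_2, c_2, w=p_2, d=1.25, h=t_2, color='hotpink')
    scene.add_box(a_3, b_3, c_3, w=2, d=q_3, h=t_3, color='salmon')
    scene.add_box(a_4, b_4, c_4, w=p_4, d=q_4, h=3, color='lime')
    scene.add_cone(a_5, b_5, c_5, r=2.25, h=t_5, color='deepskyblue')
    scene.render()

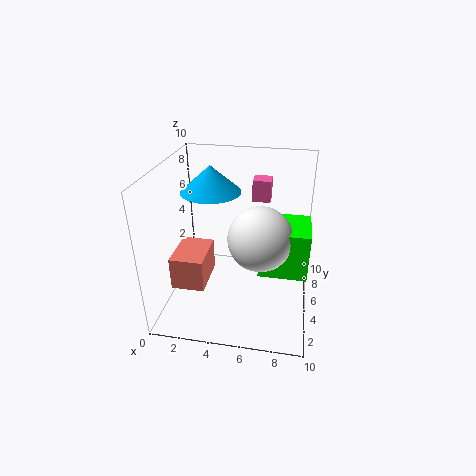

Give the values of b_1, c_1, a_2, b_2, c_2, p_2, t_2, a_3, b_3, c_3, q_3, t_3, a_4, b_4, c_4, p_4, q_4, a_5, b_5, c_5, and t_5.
b_1 = 3; c_1 = 6.25; a_2 = 5.75; b_2 = 6.25; c_2 = 7.25; p_2 = 1.25; t_2 = 1.5; a_3 = 1.75; b_3 = 0.5; c_3 = 3.75; q_3 = 2.75; t_3 = 2; a_4 = 6.75; b_4 = 2.25; c_4 = 4; p_4 = 3; q_4 = 3; a_5 = 2.5; b_5 = 7.5; c_5 = 7.25; t_5 = 2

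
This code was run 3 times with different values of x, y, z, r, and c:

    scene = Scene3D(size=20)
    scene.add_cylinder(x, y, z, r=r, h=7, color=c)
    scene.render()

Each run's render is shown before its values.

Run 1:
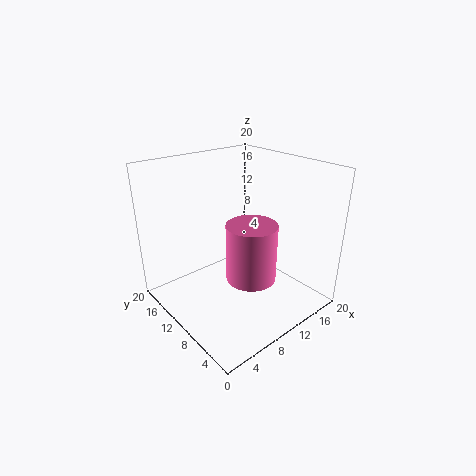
x = 7; y = 4; z = 8; r = 3; c = 'hotpink'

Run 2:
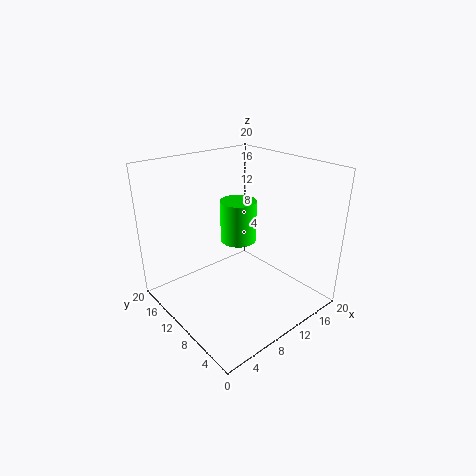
x = 16; y = 17; z = 5; r = 3; c = 'lime'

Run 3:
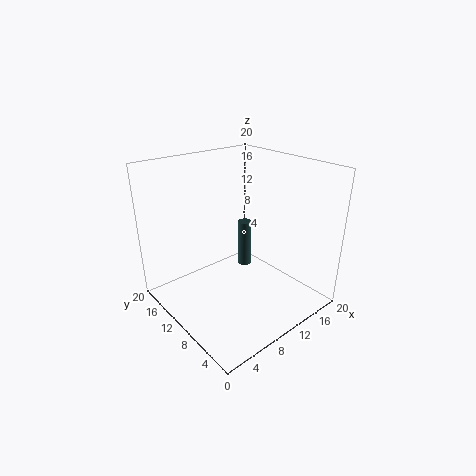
x = 13; y = 12; z = 4; r = 1; c = 'darkslategray'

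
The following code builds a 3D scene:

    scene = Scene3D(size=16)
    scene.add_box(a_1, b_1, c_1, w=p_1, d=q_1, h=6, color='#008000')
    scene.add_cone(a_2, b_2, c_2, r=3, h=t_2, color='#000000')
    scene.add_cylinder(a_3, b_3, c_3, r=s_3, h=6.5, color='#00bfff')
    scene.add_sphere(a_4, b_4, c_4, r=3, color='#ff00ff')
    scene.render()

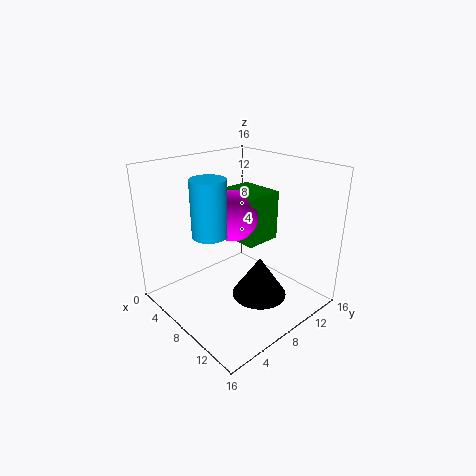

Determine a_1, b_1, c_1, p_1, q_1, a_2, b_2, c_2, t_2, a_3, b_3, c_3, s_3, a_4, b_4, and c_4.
a_1 = 2.5; b_1 = 10; c_1 = 6; p_1 = 5.5; q_1 = 4.5; a_2 = 11; b_2 = 8.5; c_2 = 2; t_2 = 4.5; a_3 = 5.5; b_3 = 6; c_3 = 8; s_3 = 2; a_4 = 5.5; b_4 = 9.5; c_4 = 9.5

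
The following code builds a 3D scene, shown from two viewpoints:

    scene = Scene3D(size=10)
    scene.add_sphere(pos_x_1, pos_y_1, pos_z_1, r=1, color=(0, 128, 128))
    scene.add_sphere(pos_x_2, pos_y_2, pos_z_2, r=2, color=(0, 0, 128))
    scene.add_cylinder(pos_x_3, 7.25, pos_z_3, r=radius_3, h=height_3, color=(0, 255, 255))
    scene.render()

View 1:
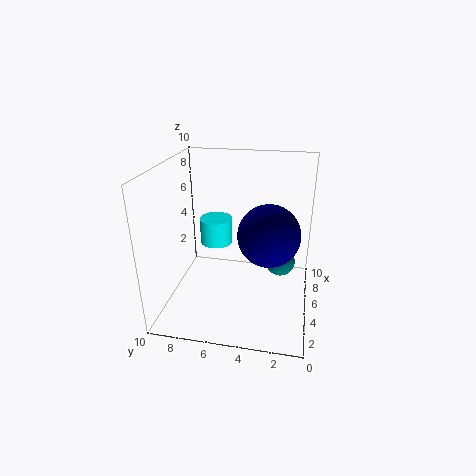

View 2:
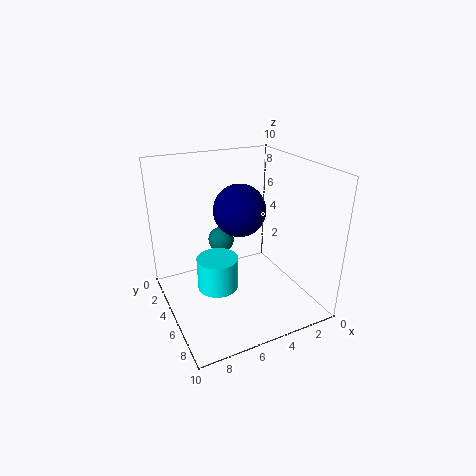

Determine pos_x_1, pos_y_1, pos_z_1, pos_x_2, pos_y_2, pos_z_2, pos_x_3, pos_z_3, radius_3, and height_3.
pos_x_1 = 5; pos_y_1 = 2; pos_z_1 = 3.5; pos_x_2 = 3.75; pos_y_2 = 2.75; pos_z_2 = 6; pos_x_3 = 7.5; pos_z_3 = 3.25; radius_3 = 1.25; height_3 = 2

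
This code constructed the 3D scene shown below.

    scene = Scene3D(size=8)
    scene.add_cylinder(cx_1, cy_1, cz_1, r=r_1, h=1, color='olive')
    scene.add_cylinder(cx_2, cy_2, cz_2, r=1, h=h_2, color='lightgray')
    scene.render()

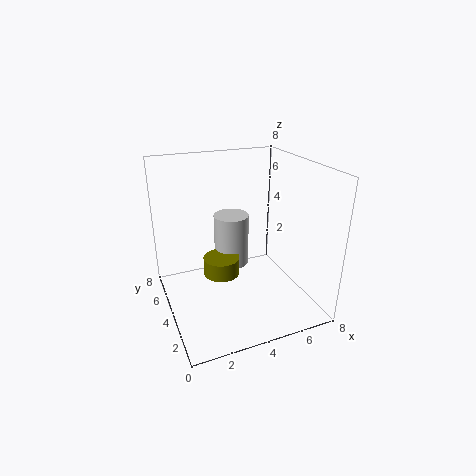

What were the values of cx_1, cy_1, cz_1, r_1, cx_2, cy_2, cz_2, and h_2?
cx_1 = 3
cy_1 = 4
cz_1 = 2
r_1 = 1
cx_2 = 4
cy_2 = 5
cz_2 = 2
h_2 = 3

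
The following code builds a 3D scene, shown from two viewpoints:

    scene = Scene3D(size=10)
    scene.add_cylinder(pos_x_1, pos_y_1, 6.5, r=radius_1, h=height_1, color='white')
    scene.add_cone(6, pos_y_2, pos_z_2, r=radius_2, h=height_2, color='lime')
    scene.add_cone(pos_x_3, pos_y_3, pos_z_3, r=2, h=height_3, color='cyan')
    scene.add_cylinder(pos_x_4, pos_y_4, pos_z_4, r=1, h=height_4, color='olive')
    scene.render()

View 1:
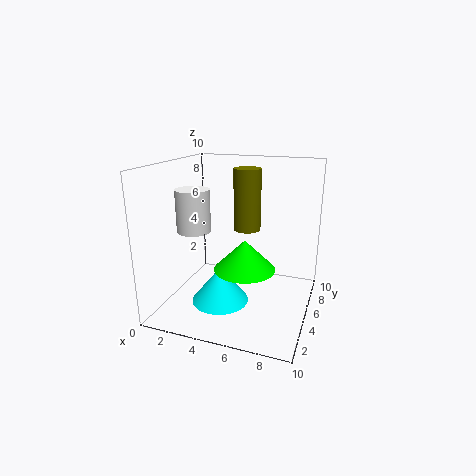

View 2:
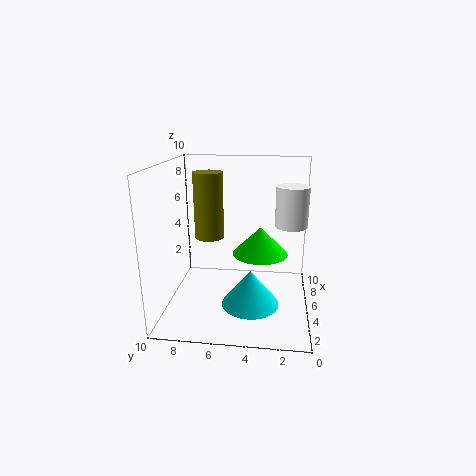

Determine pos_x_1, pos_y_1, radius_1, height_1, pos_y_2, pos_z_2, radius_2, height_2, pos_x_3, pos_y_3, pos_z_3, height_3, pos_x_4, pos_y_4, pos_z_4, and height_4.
pos_x_1 = 3.5
pos_y_1 = 1.5
radius_1 = 1
height_1 = 2.5
pos_y_2 = 3.5
pos_z_2 = 3.5
radius_2 = 2
height_2 = 2
pos_x_3 = 4
pos_y_3 = 4
pos_z_3 = 0.5
height_3 = 2.5
pos_x_4 = 5
pos_y_4 = 7
pos_z_4 = 5
height_4 = 4.5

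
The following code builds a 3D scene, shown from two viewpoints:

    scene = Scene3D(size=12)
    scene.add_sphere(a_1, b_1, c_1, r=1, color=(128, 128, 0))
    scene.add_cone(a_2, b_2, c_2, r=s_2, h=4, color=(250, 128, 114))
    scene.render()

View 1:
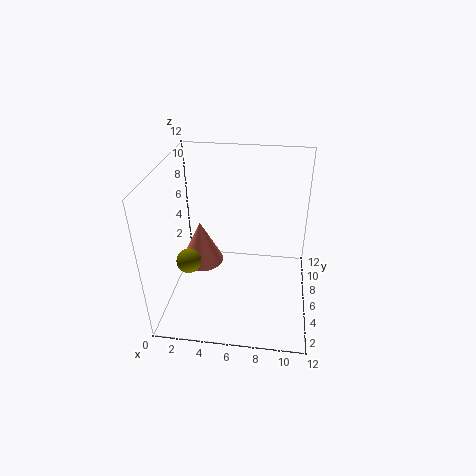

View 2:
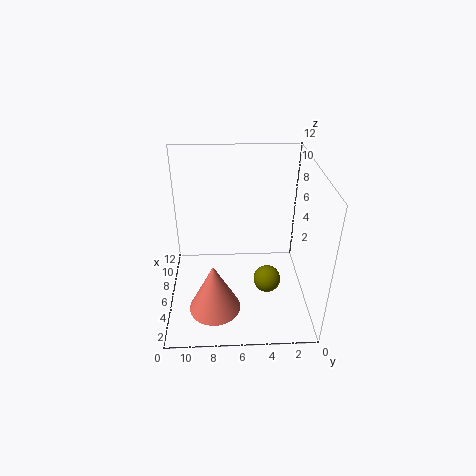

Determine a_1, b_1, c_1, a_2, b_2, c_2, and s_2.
a_1 = 2.25, b_1 = 4, c_1 = 4.75, a_2 = 2.25, b_2 = 8, c_2 = 2, s_2 = 2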